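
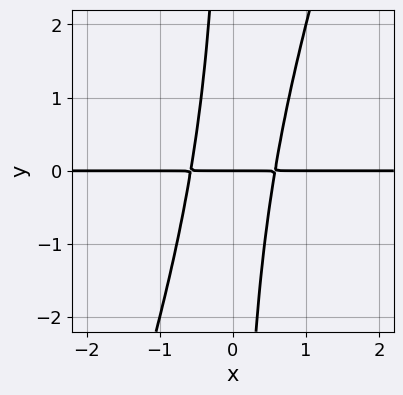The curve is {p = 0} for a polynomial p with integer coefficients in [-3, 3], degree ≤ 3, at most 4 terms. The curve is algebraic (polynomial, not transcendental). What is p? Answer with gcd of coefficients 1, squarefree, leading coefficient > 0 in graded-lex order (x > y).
3*x^2*y - x*y^2 - y

The degree is 3 — no degree-2 curve has this shape.
Observable constraints: it crosses the y-axis at the gridline y = 0; the visible x-axis segment lies entirely on the curve.
Assembling these constraints gives the stated polynomial.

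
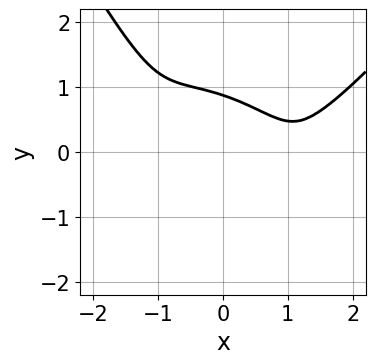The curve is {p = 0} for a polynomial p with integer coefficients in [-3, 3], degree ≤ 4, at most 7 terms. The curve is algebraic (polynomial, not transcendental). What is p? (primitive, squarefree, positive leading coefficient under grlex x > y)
x^4 - 3*x*y^2 - 3*y^3 - 2*x^2 + 2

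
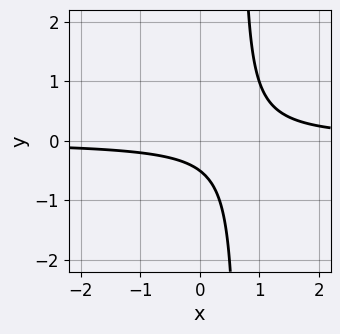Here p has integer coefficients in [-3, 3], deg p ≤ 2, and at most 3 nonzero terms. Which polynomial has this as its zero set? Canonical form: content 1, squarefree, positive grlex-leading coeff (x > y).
3*x*y - 2*y - 1

(a) The degree is 2 — a generic line meets the curve in up to 2 points.
(b) Observable constraints: it misses every integer gridline on the x-axis.
(c) Solving for integer coefficients yields p as stated.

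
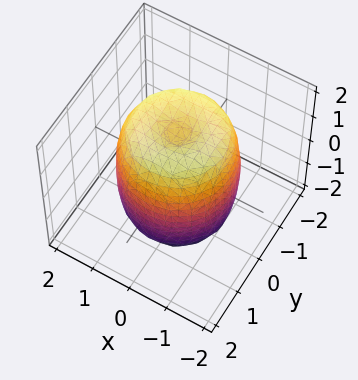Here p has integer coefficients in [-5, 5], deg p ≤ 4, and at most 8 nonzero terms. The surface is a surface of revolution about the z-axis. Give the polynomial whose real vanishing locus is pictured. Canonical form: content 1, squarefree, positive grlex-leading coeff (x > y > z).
2*x^4 + 4*x^2*y^2 + 2*y^4 - 3*x^2 - 3*y^2 + z^2 - 2

(a) The degree is 4 — a generic line meets the surface in up to 4 points.
(b) Symmetries: the z-axis is an axis of rotation, so x and y enter only as x² + y².
(c) Reading off the gridlines: a circular section at z = 1 has radius between 1 and 2.
(d) The integer polynomial consistent with all of this is the stated p.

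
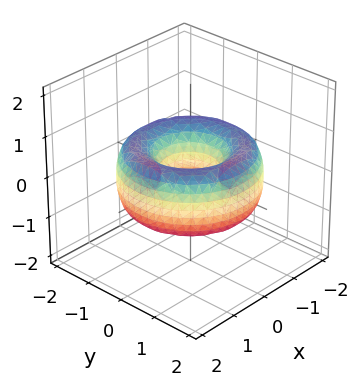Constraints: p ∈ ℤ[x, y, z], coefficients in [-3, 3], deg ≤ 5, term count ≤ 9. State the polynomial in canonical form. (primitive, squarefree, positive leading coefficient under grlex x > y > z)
x^4 + 2*x^2*y^2 + y^4 - 3*x^2 - 3*y^2 + 2*z^2 + 1

(a) The degree is 4 — a generic line meets the surface in up to 4 points.
(b) Symmetries: the z-axis is an axis of rotation, so x and y enter only as x² + y².
(c) From the axis intercepts and sections: a circular section at z = 0 has radius between 0 and 1; it misses every integer gridline on the z-axis.
(d) The integer polynomial consistent with all of this is the stated p.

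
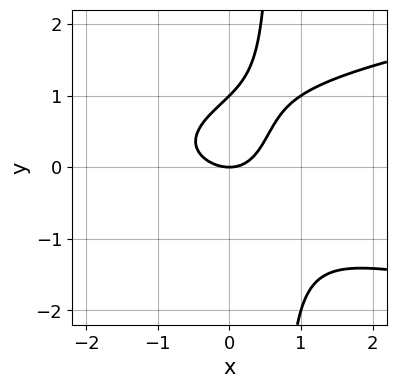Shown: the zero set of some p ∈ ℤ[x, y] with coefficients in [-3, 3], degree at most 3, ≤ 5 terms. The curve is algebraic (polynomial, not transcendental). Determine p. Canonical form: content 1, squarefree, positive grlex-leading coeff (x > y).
3*x*y^2 - 2*x^2 - x*y - 2*y^2 + 2*y

First, the degree is 3 — the shape is more complex than any degree-2 curve.
Then, reading off the gridlines: it meets the x-axis at x = 0 (among the integer gridlines); among the integer gridlines, it crosses the y-axis at y ∈ {0, 1}.
Finally, matching integer coefficients to the picture gives p.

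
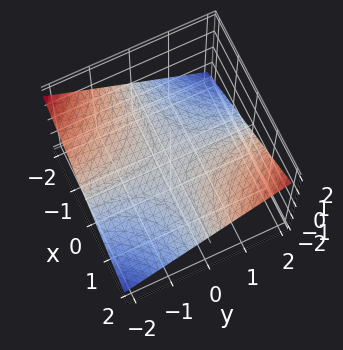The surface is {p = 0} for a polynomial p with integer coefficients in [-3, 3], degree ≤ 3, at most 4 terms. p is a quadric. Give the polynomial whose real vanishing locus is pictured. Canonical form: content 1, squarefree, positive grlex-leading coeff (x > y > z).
1. Degree: a hyperbolic paraboloid; a quadric, so deg p = 2.
2. Reading off the gridlines: it crosses the z-axis at the gridline z = 0; every point of the x-axis in the box is on the surface.
3. Fitting integer coefficients to these (and the overall shape) gives p. Check: (0, -1, 0) on the y-axis lies on the surface, and p(0, -1, 0) = 0. ✓

x*y - 3*z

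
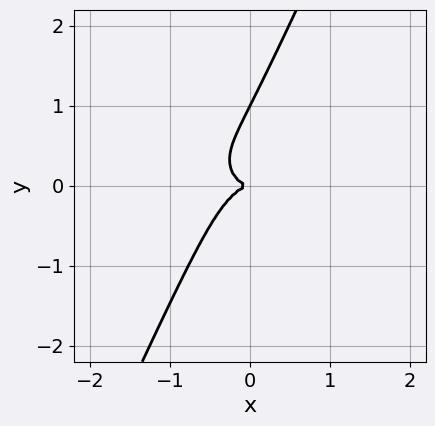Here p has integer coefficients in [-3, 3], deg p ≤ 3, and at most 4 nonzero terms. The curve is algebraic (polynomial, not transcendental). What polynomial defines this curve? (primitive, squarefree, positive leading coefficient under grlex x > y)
x^3 + 2*x*y^2 - y^3 + y^2

First, deg p = 3.
Next, from the axis intercepts and sections: among the integer gridlines, it crosses the y-axis at y ∈ {0, 1}; one x-axis crossing is at x = 0.
Finally, these observations pin down the coefficients.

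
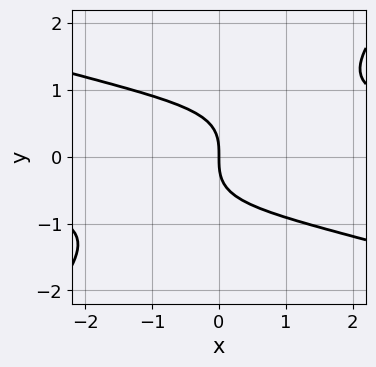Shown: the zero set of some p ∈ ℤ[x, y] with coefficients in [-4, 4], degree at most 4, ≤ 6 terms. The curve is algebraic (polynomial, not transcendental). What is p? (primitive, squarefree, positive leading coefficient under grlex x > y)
x^2*y + 2*x*y^2 - 3*y^3 - 3*x

1. The degree is 3 — a generic line meets the curve in up to 3 points.
2. Reading off the gridlines: one x-axis crossing is at x = 0; it crosses the y-axis at the gridline y = 0.
3. Solving for integer coefficients yields p as stated.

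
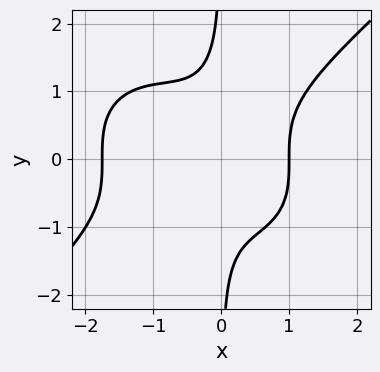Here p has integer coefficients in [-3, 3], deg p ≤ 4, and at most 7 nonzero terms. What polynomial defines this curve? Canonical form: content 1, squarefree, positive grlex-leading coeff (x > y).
2*x^4 - 3*x*y^3 + 2*x^3 - 2*x^2 - 2

First, deg p = 4. The shape is more complex than any degree-3 curve.
Next, reading off the gridlines: no y-intercept at any integer in the box; it crosses the x-axis at the gridline x = 1.
Finally, assembling these constraints gives the stated polynomial.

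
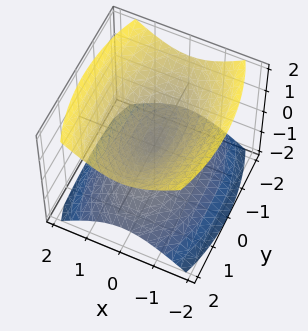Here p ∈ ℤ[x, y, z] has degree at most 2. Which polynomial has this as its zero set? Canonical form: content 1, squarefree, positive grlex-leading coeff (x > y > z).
(a) The picture has 2 separate pieces. Treating them together as one polynomial.
(b) Degree: two nappes meeting at a single point; a quadric, so deg p = 2.
(c) Symmetries: the y ↦ −y reflection is a symmetry, so y appears only in even powers; mirror symmetry z ↦ −z ⇒ only even powers of z; mirror symmetry x ↦ −x ⇒ only even powers of x.
(d) Reading off the gridlines: one y-axis crossing is at y = 0; it crosses the x-axis at the gridline x = 0.
(e) Fitting integer coefficients to these (and the overall shape) gives p.

3*x^2 + y^2 - 3*z^2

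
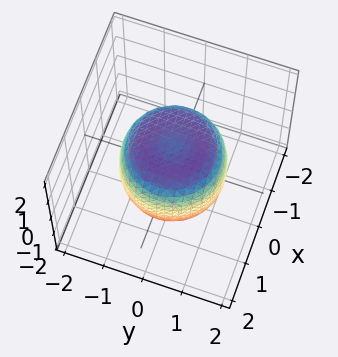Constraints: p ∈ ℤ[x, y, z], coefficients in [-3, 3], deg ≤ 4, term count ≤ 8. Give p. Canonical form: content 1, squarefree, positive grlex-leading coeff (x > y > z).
The degree is 4 — the shape is more complex than any degree-3 surface.
Symmetry: every cross-section ⟂ z is a circle, so x, y appear only via x² + y².
Checking where it meets the axes: a circular section at z = 1 has radius exactly 1; among the integer gridlines, it crosses the z-axis at z ∈ {-1, 1}.
Matching integer coefficients to the picture gives p.

x^4 + 2*x^2*y^2 + y^4 - x^2 - y^2 + z^2 - 1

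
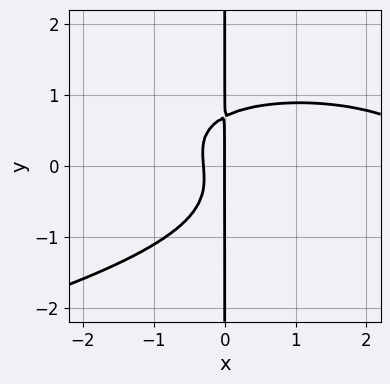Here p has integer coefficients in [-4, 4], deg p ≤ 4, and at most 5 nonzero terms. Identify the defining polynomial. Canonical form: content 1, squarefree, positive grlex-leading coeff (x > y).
Degree: the shape is more complex than any degree-3 curve, so deg p = 4.
From the axis intercepts and sections: it meets the x-axis at x = 0 (among the integer gridlines); the visible y-axis segment lies entirely on the curve.
These observations pin down the coefficients.

3*x*y^3 + x^3 + x^2*y - 3*x^2 - x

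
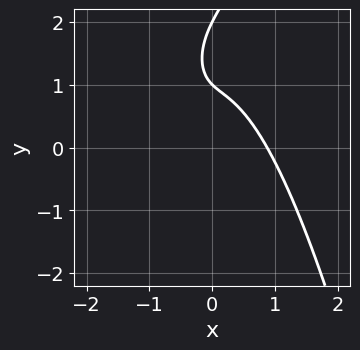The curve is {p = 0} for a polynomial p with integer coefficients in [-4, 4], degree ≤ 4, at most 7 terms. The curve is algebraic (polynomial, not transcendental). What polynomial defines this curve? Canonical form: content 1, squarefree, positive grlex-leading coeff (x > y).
1. Degree: a generic line meets the curve in up to 3 points, so deg p = 3.
2. Checking where it meets the axes: the y-axis gridline crossings are at y ∈ {1, 2}.
3. These observations pin down the coefficients.

3*x^3 + x*y - y^2 + 3*y - 2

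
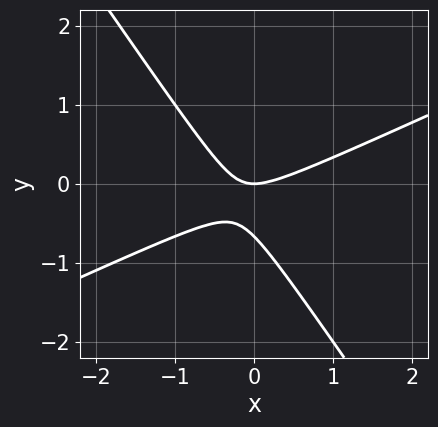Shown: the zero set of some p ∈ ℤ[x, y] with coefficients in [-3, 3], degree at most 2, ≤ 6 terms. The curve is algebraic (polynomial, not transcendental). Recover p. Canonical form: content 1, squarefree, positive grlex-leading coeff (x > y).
First, deg p = 2. The shape is more complex than any degree-1 curve.
Then, observable constraints: it crosses the x-axis at the gridline x = 0; one y-axis crossing is at y = 0.
Finally, assembling these constraints gives the stated polynomial.

2*x^2 - 3*x*y - 3*y^2 - 2*y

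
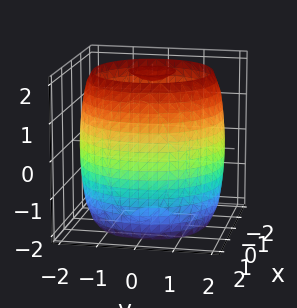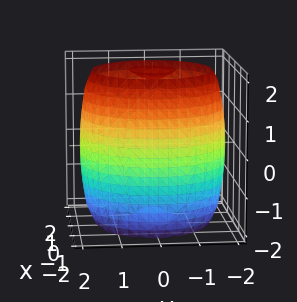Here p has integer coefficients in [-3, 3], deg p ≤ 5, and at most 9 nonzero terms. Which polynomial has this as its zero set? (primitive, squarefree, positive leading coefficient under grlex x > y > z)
x^4 + 2*x^2*y^2 + y^4 - 3*x^2 - 3*y^2 + z^2 - 3

(a) There are 3 components. Treating them together as one polynomial.
(b) The degree is 4 — the shape is more complex than any degree-3 surface.
(c) Symmetry: the surface is invariant under rotation about z: p = q(x² + y², z).
(d) From the axis intercepts and sections: a circular section at z = 2 has radius between 0 and 1.
(e) Fitting integer coefficients to these (and the overall shape) gives p.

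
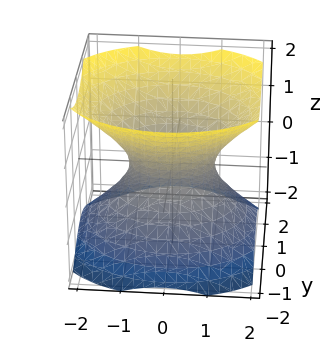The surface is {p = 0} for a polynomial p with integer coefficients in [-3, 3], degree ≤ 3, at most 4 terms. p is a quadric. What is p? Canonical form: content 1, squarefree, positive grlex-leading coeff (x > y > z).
2*x^2 + 3*y^2 - 3*z^2 - 2

Degree: an hourglass — one-sheet hyperboloid; a quadric, so deg p = 2.
Symmetries: mirror symmetry z ↦ −z ⇒ only even powers of z; mirror symmetry y ↦ −y ⇒ only even powers of y; it's symmetric under x → −x, forcing even powers of x.
From the visible intercepts: it misses every integer gridline on the z-axis; the x-axis gridline crossings are at x ∈ {-1, 1}.
Assembling these constraints gives the stated polynomial.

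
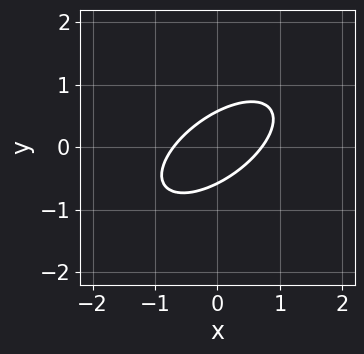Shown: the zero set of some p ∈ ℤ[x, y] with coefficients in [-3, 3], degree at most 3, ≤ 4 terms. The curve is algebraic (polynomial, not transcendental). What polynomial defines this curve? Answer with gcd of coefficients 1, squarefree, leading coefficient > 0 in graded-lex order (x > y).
First, the degree is 2 — a generic line meets the curve in up to 2 points.
Finally, putting this together gives p.

2*x^2 - 3*x*y + 3*y^2 - 1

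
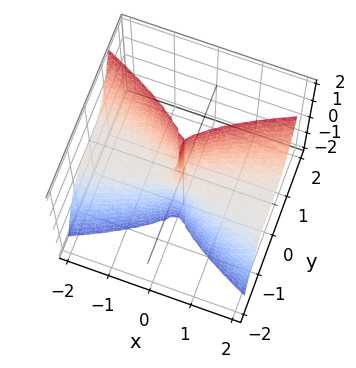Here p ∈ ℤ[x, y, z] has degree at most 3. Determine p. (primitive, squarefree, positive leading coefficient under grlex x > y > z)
First, degree: a generic line meets the surface in up to 3 points, so deg p = 3.
Then, from the axis intercepts and sections: the visible x-axis segment lies entirely on the surface; every point of the z-axis in the box is on the surface.
Finally, solving for integer coefficients yields p as stated.

x^2*z - 3*y^3 - y^2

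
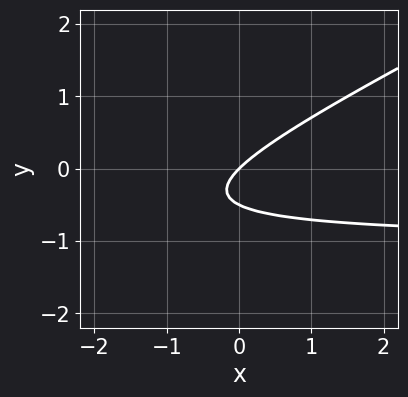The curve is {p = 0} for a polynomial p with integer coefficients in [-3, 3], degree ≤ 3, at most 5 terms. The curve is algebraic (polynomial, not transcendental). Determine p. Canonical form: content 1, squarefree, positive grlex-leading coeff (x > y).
1. deg p = 2. The shape is more complex than any degree-1 curve.
2. Checking where it meets the axes: one x-axis crossing is at x = 0; it crosses the y-axis at the gridline y = 0.
3. Fitting integer coefficients to these (and the overall shape) gives p.

x*y - 2*y^2 + x - y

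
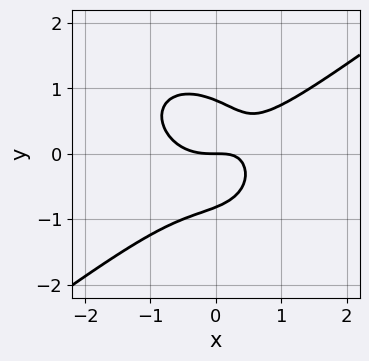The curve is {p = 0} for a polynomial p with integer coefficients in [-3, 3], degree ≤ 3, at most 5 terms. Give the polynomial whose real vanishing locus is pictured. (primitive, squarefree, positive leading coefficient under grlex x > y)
Degree: the shape is more complex than any degree-2 curve, so deg p = 3.
Against the integer gridlines: one x-axis crossing is at x = 0; it crosses the y-axis at the gridline y = 0.
Solving for integer coefficients yields p as stated.

2*x^3 - x^2*y - 3*y^3 - 2*x*y + 2*y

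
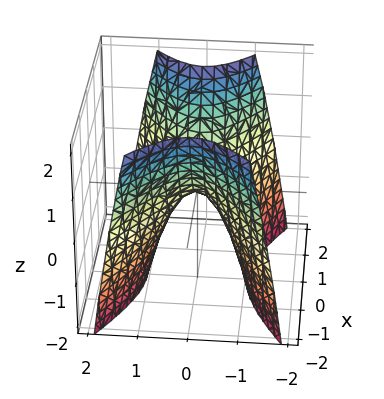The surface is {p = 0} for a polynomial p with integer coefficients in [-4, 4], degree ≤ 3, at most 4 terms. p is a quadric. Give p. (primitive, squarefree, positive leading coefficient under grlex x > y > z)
(a) deg p = 2. A hyperbolic paraboloid; a quadric.
(b) Symmetries: it's symmetric under y → −y, forcing even powers of y; it's symmetric under x → −x, forcing even powers of x.
(c) From the visible intercepts: it meets the x-axis at x = 0 (among the integer gridlines); one y-axis crossing is at y = 0; it crosses the z-axis at the gridline z = 0.
(d) The integer polynomial consistent with all of this is the stated p.

x^2 - 2*y^2 - z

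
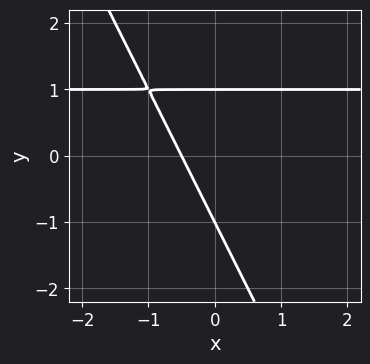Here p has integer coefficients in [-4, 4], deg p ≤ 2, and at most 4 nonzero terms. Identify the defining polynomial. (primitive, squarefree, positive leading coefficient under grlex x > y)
First, the degree is 2 — a generic line meets the curve in up to 2 points.
Next, from the axis intercepts and sections: the y-axis gridline crossings are at y ∈ {-1, 1}.
Finally, these observations pin down the coefficients.

2*x*y + y^2 - 2*x - 1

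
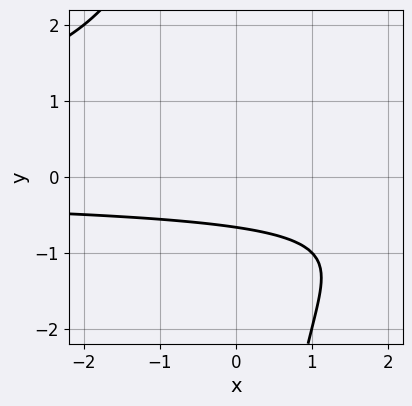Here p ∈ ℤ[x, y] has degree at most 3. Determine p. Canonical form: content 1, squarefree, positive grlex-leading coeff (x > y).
x*y^2 + 3*y + 2

(a) The degree is 3 — a generic line meets the curve in up to 3 points.
(b) Reading off the gridlines: the curve avoids every integer x-axis point in the box.
(c) Assembling these constraints gives the stated polynomial.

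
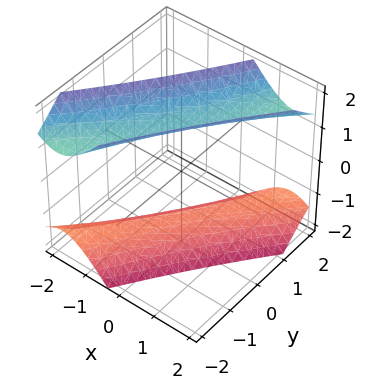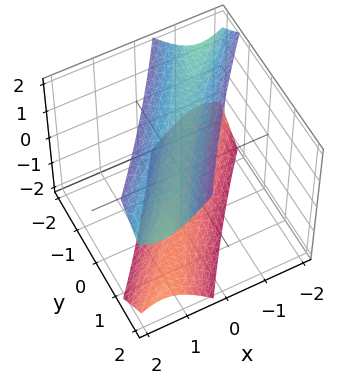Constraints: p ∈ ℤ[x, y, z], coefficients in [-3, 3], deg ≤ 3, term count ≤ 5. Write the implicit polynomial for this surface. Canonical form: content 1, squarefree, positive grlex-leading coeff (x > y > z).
(a) I count 2 distinct pieces. Treating them together as one polynomial.
(b) Degree: no degree-1 surface has this shape, so deg p = 2.
(c) Reading off the gridlines: it misses every integer gridline on the y-axis; it misses every integer gridline on the x-axis.
(d) Together with the visible shape, these determine p as stated.

2*x^2 - 3*x*y + y^2 - z^2 + 2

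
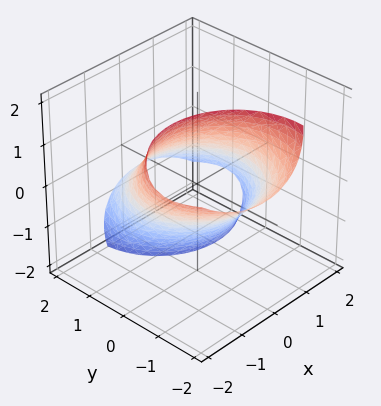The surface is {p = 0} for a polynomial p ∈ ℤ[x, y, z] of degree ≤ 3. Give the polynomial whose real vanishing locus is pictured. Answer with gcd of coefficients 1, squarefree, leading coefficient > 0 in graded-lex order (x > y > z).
x^2 + x*z + y^2 + 2*y*z + z^2 - 2

First, deg p = 2.
Finally, solving for integer coefficients yields p as stated.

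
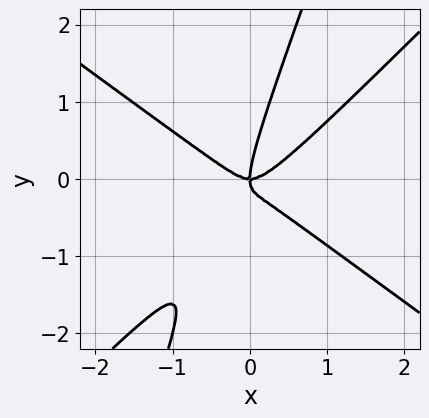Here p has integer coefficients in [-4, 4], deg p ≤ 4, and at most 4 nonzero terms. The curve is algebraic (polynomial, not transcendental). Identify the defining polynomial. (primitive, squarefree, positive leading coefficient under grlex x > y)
2*x^3 - 3*x*y^2 + y^3 - x*y

First, deg p = 3. No degree-2 curve has this shape.
Next, observable constraints: it crosses the x-axis at the gridline x = 0; it meets the y-axis at y = 0 (among the integer gridlines).
Finally, together with the visible shape, these determine p as stated.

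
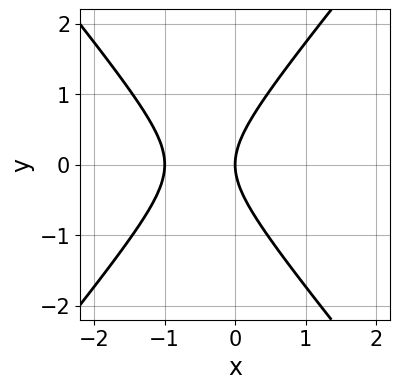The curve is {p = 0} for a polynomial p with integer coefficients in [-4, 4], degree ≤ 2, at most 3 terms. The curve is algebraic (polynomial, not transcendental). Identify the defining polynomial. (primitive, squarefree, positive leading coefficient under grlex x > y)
3*x^2 - 2*y^2 + 3*x

(a) Degree: no degree-1 curve has this shape, so deg p = 2.
(b) Symmetries: mirror symmetry y ↦ −y ⇒ only even powers of y.
(c) Reading off the gridlines: one y-axis crossing is at y = 0; among the integer gridlines, it crosses the x-axis at x ∈ {-1, 0}.
(d) These observations pin down the coefficients.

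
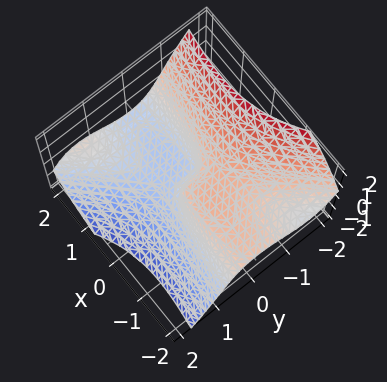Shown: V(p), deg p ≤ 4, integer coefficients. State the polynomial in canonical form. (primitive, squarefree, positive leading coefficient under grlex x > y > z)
(a) The degree is 3 — the shape is more complex than any degree-2 surface.
(b) Reading off the gridlines: it crosses the x-axis at the gridline x = 0; it crosses the y-axis at the gridline y = 0; it crosses the z-axis at the gridline z = 0.
(c) Matching integer coefficients to the picture gives p.

x^2*z - 2*x*y^2 + 2*y^3 + z^3 + x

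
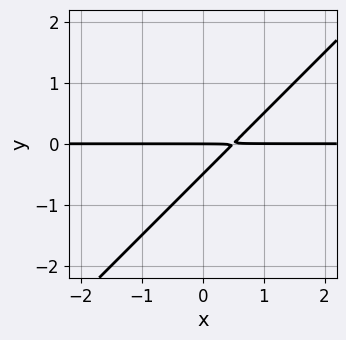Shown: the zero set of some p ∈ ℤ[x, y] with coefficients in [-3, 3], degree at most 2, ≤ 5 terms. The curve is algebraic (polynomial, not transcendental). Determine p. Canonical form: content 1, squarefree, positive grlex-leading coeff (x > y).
Degree: no degree-1 curve has this shape, so deg p = 2.
Observable constraints: every point of the x-axis in the box is on the curve; one y-axis crossing is at y = 0.
Matching integer coefficients to the picture gives p.

2*x*y - 2*y^2 - y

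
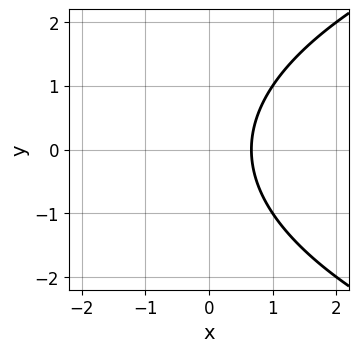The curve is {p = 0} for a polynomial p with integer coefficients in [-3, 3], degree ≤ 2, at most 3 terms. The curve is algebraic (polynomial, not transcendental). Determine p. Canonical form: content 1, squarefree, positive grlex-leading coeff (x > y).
(a) The degree is 2 — the shape is more complex than any degree-1 curve.
(b) Symmetries: the y ↦ −y reflection is a symmetry, so y appears only in even powers.
(c) Checking where it meets the axes: the curve avoids every integer y-axis point in the box.
(d) Putting this together gives p.

y^2 - 3*x + 2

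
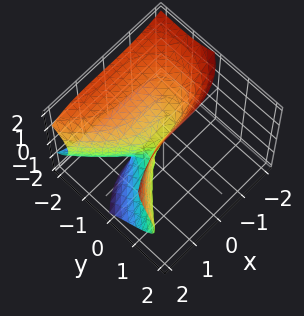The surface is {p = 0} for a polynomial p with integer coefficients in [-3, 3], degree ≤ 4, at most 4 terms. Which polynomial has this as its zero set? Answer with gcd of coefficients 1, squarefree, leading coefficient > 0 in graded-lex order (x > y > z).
x^3 - 3*y*z^2 + z^3 - 3*y^2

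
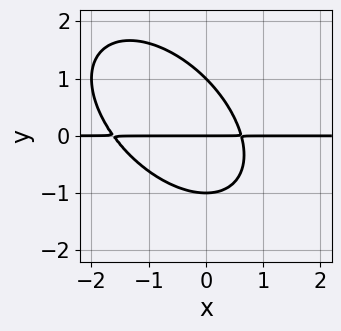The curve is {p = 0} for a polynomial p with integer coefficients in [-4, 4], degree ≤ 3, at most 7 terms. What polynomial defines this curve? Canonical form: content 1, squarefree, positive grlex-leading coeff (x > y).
(a) The degree is 3 — a generic line meets the curve in up to 3 points.
(b) From the visible intercepts: the visible x-axis segment lies entirely on the curve; the y-axis gridline crossings are at y ∈ {-1, 0, 1}.
(c) Matching integer coefficients to the picture gives p.

x^2*y + x*y^2 + y^3 + x*y - y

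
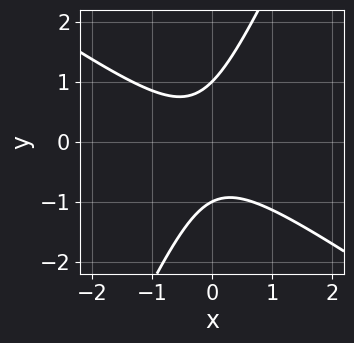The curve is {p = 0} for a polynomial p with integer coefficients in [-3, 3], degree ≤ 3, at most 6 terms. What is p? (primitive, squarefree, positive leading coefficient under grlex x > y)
First, the degree is 2 — a generic line meets the curve in up to 2 points.
Next, from the axis intercepts and sections: no x-intercept at any integer in the box; among the integer gridlines, it crosses the y-axis at y ∈ {-1, 1}.
Finally, the integer polynomial consistent with all of this is the stated p.

3*x^2 + 3*x*y - 2*y^2 + x + 2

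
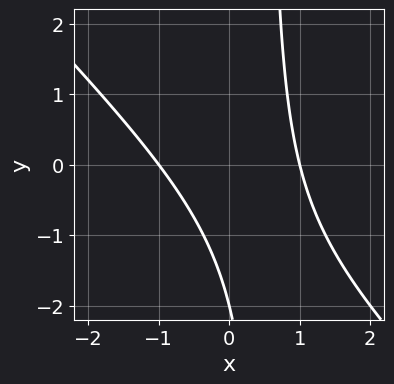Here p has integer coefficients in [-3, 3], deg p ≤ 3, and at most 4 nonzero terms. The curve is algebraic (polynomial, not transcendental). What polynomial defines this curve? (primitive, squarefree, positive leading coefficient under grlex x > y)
First, degree: a generic line meets the curve in up to 2 points, so deg p = 2.
Then, from the axis intercepts and sections: among the integer gridlines, it crosses the x-axis at x ∈ {-1, 1}; one y-axis crossing is at y = -2.
Finally, solving for integer coefficients yields p as stated.

2*x^2 + 2*x*y - y - 2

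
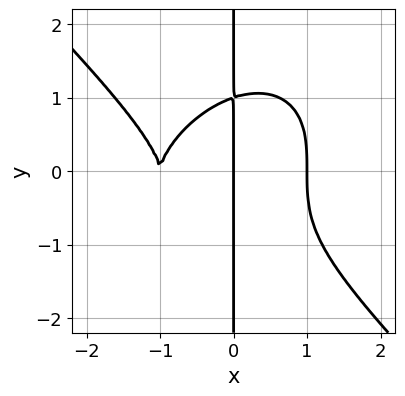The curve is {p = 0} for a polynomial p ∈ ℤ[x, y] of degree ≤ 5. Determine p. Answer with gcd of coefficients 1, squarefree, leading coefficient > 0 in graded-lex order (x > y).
x^4 + x*y^3 + x^3 - x^2 - x

Degree: no degree-3 curve has this shape, so deg p = 4.
From the axis intercepts and sections: every point of the y-axis in the box is on the curve; among the integer gridlines, it crosses the x-axis at x ∈ {-1, 0, 1}.
Solving for integer coefficients yields p as stated.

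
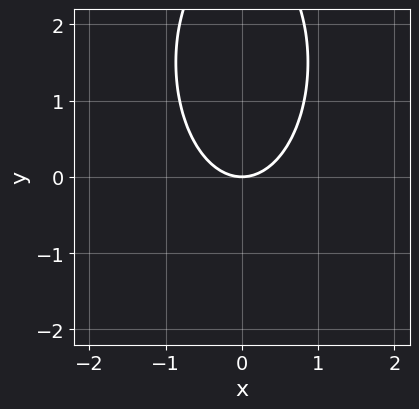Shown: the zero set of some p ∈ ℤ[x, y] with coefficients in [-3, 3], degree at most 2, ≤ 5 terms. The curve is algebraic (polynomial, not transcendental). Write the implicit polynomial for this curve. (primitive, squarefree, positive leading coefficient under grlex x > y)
3*x^2 + y^2 - 3*y

The degree is 2 — no degree-1 curve has this shape.
Symmetries: the x ↦ −x reflection is a symmetry, so x appears only in even powers.
Observable constraints: one y-axis crossing is at y = 0; it crosses the x-axis at the gridline x = 0.
Fitting integer coefficients to these (and the overall shape) gives p.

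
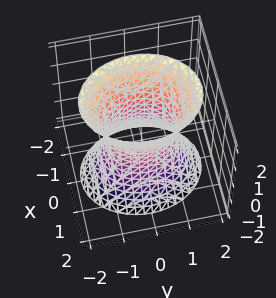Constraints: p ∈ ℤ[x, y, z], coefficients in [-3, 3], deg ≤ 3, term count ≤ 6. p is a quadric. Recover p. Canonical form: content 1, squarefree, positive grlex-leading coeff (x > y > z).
3*x^2 + 2*y^2 - z^2 - 2

Degree: one connected sheet with a waist; a quadric, so deg p = 2.
Symmetries: mirror symmetry y ↦ −y ⇒ only even powers of y; it's symmetric under x → −x, forcing even powers of x; it's symmetric under z → −z, forcing even powers of z.
From the axis intercepts and sections: among the integer gridlines, it crosses the y-axis at y ∈ {-1, 1}; no z-intercept at any integer in the box.
Fitting integer coefficients to these (and the overall shape) gives p.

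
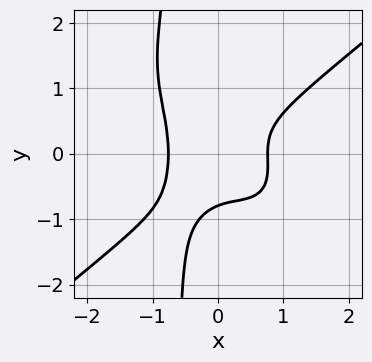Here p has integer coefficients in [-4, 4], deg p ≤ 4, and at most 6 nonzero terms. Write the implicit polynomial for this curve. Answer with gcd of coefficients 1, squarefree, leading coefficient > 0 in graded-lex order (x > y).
3*x^4 - 2*x^2*y^2 - 3*x*y^3 - 2*y^3 - 1

(a) Degree: a generic line meets the curve in up to 4 points, so deg p = 4.
(b) The integer polynomial consistent with all of this is the stated p.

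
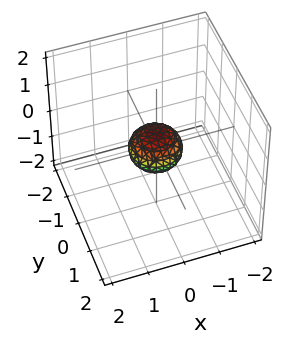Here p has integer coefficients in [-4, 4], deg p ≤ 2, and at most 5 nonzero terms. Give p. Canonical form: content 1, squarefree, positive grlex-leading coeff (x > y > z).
2*x^2 + 2*y^2 + 3*z^2 - 1

1. deg p = 2.
2. Symmetry: the surface is invariant under rotation about z: p = q(x² + y², z); it's symmetric under z → −z, forcing even powers of z.
3. From the visible intercepts: a circular section at z = 0 has radius between 0 and 1.
4. Matching integer coefficients to the picture gives p.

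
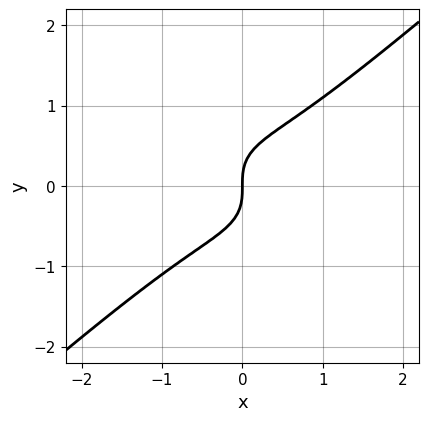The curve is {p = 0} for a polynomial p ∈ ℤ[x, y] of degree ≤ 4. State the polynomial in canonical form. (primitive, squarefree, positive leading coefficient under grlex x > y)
1. The degree is 3 — the shape is more complex than any degree-2 curve.
2. Against the integer gridlines: one y-axis crossing is at y = 0; it crosses the x-axis at the gridline x = 0.
3. Assembling these constraints gives the stated polynomial.

2*x^3 - 3*y^3 + 2*x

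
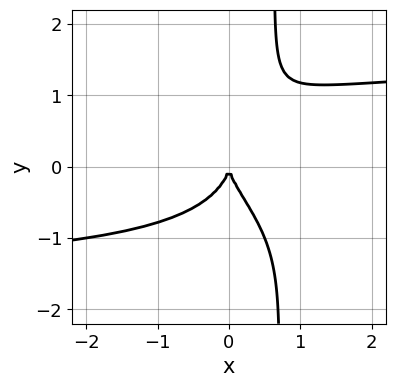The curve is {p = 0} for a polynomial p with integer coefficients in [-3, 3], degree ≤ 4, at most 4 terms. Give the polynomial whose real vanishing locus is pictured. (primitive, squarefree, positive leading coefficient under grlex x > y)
x^2*y^2 + 3*x*y^3 - 2*y^3 - 3*x^2

First, deg p = 4. A generic line meets the curve in up to 4 points.
Then, from the visible intercepts: it crosses the y-axis at the gridline y = 0; it crosses the x-axis at the gridline x = 0.
Finally, these observations pin down the coefficients.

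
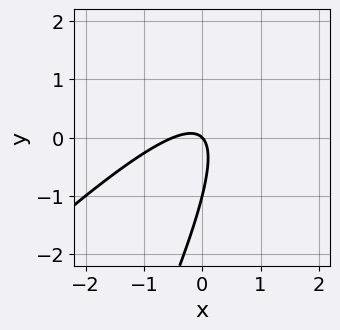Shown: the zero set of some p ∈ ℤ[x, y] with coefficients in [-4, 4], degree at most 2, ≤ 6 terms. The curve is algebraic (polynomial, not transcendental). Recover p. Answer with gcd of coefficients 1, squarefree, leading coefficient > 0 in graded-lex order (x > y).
2*x^2 - 3*x*y + y^2 + x + y

First, degree: the shape is more complex than any degree-1 curve, so deg p = 2.
Then, observable constraints: the y-axis gridline crossings are at y ∈ {-1, 0}; one x-axis crossing is at x = 0.
Finally, matching integer coefficients to the picture gives p.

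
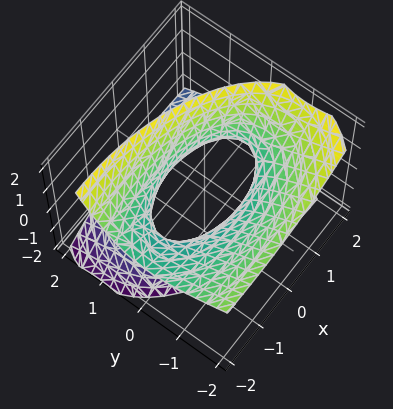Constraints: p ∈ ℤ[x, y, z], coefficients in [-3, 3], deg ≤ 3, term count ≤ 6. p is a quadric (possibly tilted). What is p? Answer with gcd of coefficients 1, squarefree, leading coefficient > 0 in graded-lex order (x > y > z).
x^2 + 2*x*z + 3*y^2 + 3*y*z - 2*z^2 - 2

(a) deg p = 2. No degree-1 surface has this shape.
(b) Reading off the gridlines: the surface avoids every integer z-axis point in the box.
(c) The integer polynomial consistent with all of this is the stated p.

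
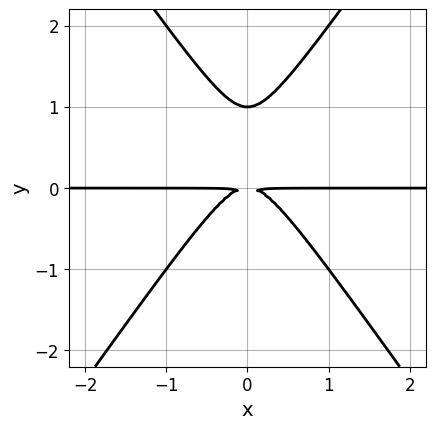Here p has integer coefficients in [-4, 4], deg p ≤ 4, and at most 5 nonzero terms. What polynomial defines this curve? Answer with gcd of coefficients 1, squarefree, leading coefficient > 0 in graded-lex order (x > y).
1. deg p = 3. The shape is more complex than any degree-2 curve.
2. Symmetries: it's symmetric under x → −x, forcing even powers of x.
3. From the visible intercepts: the visible x-axis segment lies entirely on the curve; one y-axis crossing is at y = 1.
4. Fitting integer coefficients to these (and the overall shape) gives p.

2*x^2*y - y^3 + y^2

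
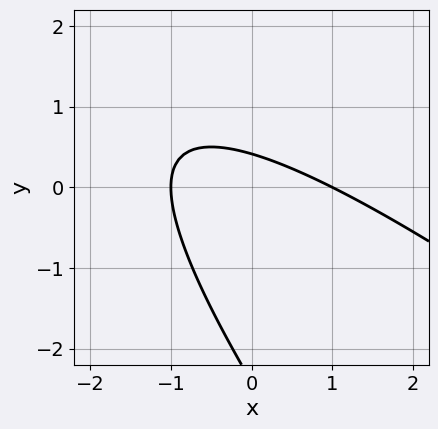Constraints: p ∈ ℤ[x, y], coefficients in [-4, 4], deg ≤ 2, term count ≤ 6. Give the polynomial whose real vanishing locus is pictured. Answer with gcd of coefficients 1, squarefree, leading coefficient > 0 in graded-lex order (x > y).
x^2 + 2*x*y + y^2 + 2*y - 1

deg p = 2. The shape is more complex than any degree-1 curve.
From the visible intercepts: the x-axis gridline crossings are at x ∈ {-1, 1}.
Putting this together gives p.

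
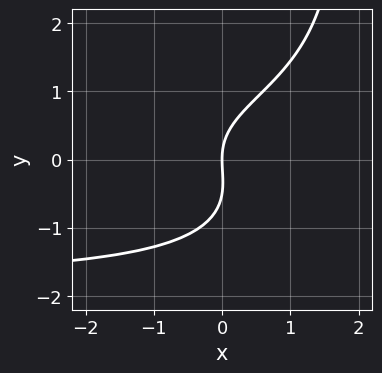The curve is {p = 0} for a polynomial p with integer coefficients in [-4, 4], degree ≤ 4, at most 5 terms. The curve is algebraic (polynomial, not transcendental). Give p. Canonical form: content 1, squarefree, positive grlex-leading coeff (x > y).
(a) Degree: the shape is more complex than any degree-3 curve, so deg p = 4.
(b) Checking where it meets the axes: it crosses the y-axis at the gridline y = 0; one x-axis crossing is at x = 0.
(c) The integer polynomial consistent with all of this is the stated p.

x*y^3 + x*y^2 - 2*y^3 - y^2 + 3*x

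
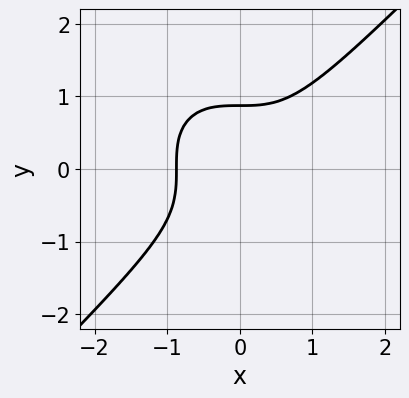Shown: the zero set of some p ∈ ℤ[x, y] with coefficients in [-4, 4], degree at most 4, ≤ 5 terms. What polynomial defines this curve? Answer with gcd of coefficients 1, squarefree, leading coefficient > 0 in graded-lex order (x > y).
3*x^3 - 3*y^3 + 2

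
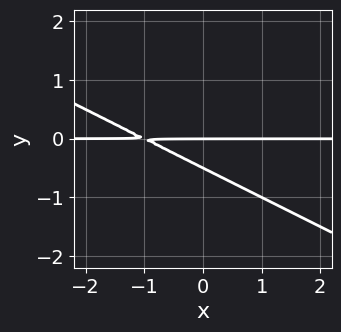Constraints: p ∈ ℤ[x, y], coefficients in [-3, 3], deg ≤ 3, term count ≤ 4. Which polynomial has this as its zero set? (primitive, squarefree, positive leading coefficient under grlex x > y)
Degree: no degree-1 curve has this shape, so deg p = 2.
Reading off the gridlines: it crosses the y-axis at the gridline y = 0; the visible x-axis segment lies entirely on the curve.
These observations pin down the coefficients.

x*y + 2*y^2 + y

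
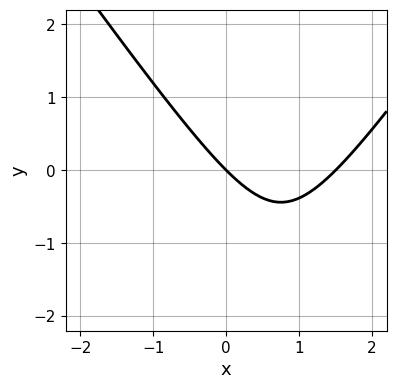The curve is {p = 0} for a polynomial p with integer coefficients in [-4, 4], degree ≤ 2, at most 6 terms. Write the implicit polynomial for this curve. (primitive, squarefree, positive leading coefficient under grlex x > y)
2*x^2 - y^2 - 3*x - 3*y

1. Degree: no degree-1 curve has this shape, so deg p = 2.
2. Observable constraints: one x-axis crossing is at x = 0; it meets the y-axis at y = 0 (among the integer gridlines).
3. Fitting integer coefficients to these (and the overall shape) gives p.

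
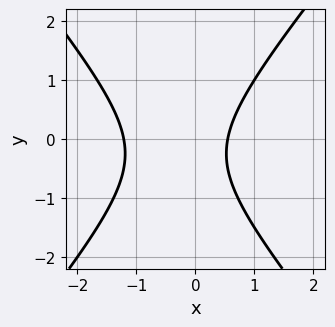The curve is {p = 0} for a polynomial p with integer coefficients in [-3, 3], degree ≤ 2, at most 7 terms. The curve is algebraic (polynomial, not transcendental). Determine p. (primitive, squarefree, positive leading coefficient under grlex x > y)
1. deg p = 2. A generic line meets the curve in up to 2 points.
2. Checking where it meets the axes: it misses every integer gridline on the y-axis.
3. The integer polynomial consistent with all of this is the stated p.

3*x^2 - 2*y^2 + 2*x - y - 2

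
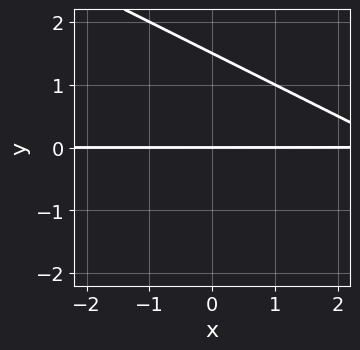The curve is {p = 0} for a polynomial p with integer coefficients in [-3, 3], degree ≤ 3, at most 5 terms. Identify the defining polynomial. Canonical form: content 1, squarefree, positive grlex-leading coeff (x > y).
x*y + 2*y^2 - 3*y

1. Degree: a generic line meets the curve in up to 2 points, so deg p = 2.
2. Checking where it meets the axes: the visible x-axis segment lies entirely on the curve; one y-axis crossing is at y = 0.
3. Matching integer coefficients to the picture gives p.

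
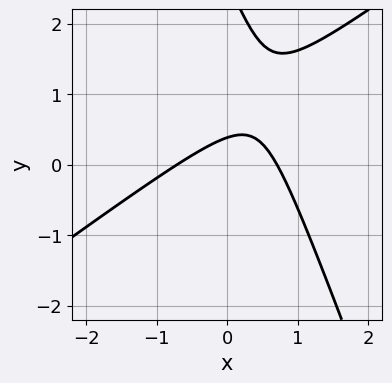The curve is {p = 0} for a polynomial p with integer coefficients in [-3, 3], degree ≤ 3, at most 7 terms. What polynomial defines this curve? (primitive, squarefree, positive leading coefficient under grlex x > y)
1. The degree is 2 — no degree-1 curve has this shape.
2. Putting this together gives p.

2*x^2 - 2*x*y - y^2 + 3*y - 1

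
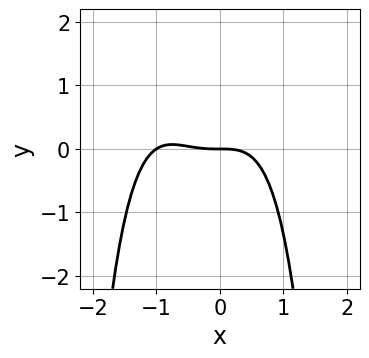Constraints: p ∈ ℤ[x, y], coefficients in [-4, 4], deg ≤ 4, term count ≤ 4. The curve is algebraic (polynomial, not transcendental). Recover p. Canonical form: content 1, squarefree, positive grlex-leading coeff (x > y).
First, deg p = 4. No degree-3 curve has this shape.
Then, against the integer gridlines: it meets the y-axis at y = 0 (among the integer gridlines); the x-axis gridline crossings are at x ∈ {-1, 0}.
Finally, matching integer coefficients to the picture gives p.

2*x^4 + 2*x^3 + 3*y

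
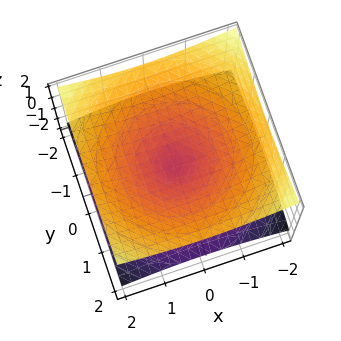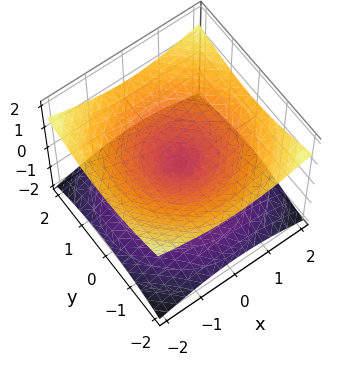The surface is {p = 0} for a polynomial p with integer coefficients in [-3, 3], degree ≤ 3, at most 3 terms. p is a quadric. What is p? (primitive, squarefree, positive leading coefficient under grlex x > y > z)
deg p = 2. Two nappes meeting at a single point; a quadric.
Symmetries: the z-axis is an axis of rotation, so x and y enter only as x² + y²; the z ↦ −z reflection is a symmetry, so z appears only in even powers.
Observable constraints: one z-axis crossing is at z = 0; a circular section at z = 1 has radius between 1 and 2; it crosses the y-axis at the gridline y = 0.
Matching integer coefficients to the picture gives p.

x^2 + y^2 - 3*z^2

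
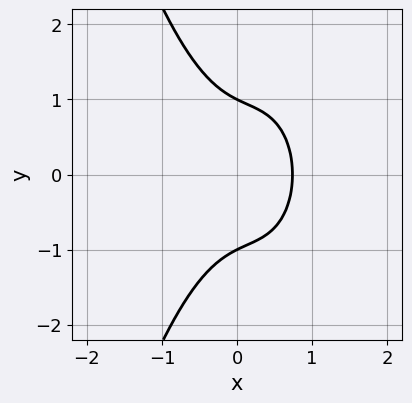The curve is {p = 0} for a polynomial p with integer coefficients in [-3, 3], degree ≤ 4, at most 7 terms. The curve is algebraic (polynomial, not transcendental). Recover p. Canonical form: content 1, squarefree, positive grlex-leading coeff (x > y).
2*x^3 - x^2 + y^2 + x - 1

(a) deg p = 3.
(b) Symmetries: the y ↦ −y reflection is a symmetry, so y appears only in even powers.
(c) Reading off the gridlines: among the integer gridlines, it crosses the y-axis at y ∈ {-1, 1}.
(d) Together with the visible shape, these determine p as stated.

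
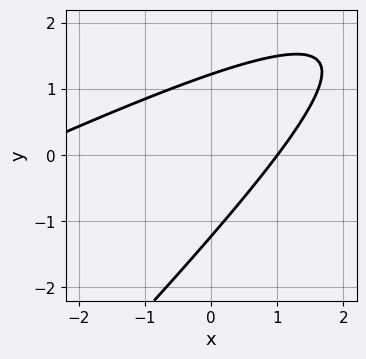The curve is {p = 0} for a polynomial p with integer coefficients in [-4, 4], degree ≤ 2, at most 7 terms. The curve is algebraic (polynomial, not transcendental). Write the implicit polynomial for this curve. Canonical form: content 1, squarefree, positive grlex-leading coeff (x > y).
x^2 - 3*x*y + 2*y^2 + 2*x - 3

First, deg p = 2.
Next, checking where it meets the axes: it meets the x-axis at x = 1 (among the integer gridlines).
Finally, solving for integer coefficients yields p as stated.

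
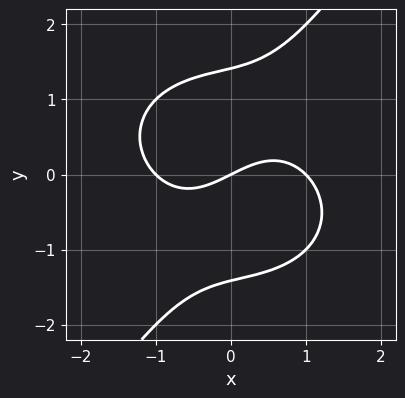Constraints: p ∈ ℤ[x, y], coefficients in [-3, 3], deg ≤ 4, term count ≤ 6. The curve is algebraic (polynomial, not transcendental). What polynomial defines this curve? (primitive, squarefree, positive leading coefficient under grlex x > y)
x^3 + x*y^2 - y^3 - x + 2*y

1. Degree: a generic line meets the curve in up to 3 points, so deg p = 3.
2. From the axis intercepts and sections: it meets the y-axis at y = 0 (among the integer gridlines); the x-axis gridline crossings are at x ∈ {-1, 0, 1}.
3. Assembling these constraints gives the stated polynomial.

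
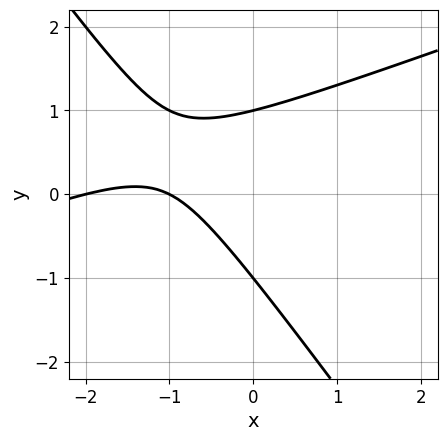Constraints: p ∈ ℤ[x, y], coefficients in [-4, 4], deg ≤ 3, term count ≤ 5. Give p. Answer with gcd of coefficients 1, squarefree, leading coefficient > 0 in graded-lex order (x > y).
x^2 - 2*x*y - 2*y^2 + 3*x + 2

1. deg p = 2. A generic line meets the curve in up to 2 points.
2. From the axis intercepts and sections: among the integer gridlines, it crosses the y-axis at y ∈ {-1, 1}; among the integer gridlines, it crosses the x-axis at x ∈ {-2, -1}.
3. Together with the visible shape, these determine p as stated.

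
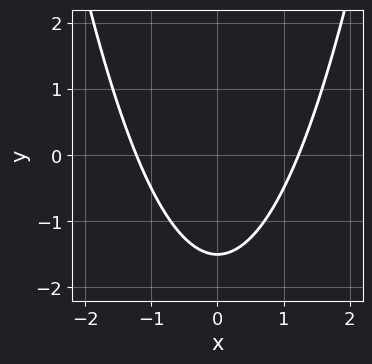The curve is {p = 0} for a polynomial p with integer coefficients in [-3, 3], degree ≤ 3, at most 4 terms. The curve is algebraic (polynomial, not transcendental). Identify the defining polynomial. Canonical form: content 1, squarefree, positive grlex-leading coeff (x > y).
(a) The degree is 2 — no degree-1 curve has this shape.
(b) Symmetries: mirror symmetry x ↦ −x ⇒ only even powers of x.
(c) Fitting integer coefficients to these (and the overall shape) gives p.

2*x^2 - 2*y - 3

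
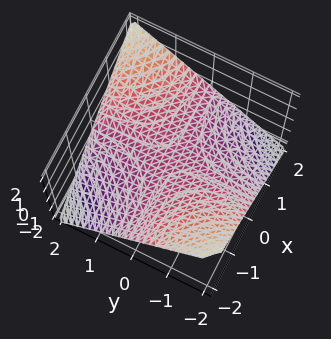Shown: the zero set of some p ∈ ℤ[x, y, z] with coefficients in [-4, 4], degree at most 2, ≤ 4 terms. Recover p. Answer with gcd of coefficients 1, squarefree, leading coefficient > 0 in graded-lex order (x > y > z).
x*y - 2*z

The degree is 2 — a saddle surface; a quadric.
Reading off the gridlines: every point of the x-axis in the box is on the surface; one z-axis crossing is at z = 0; the visible y-axis segment lies entirely on the surface.
These observations pin down the coefficients.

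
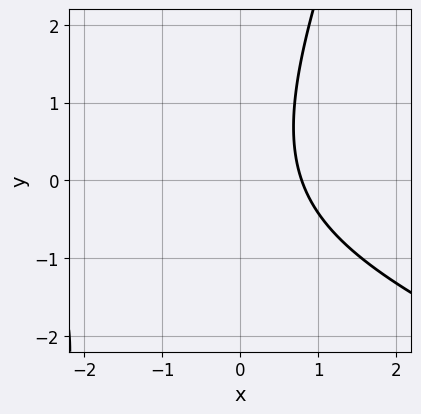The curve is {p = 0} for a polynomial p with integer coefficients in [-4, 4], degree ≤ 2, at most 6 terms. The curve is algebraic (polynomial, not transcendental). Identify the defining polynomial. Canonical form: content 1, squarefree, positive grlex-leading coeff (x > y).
First, the degree is 2 — no degree-1 curve has this shape.
Then, checking where it meets the axes: no y-intercept at any integer in the box.
Finally, these observations pin down the coefficients.

x^2 + 2*x*y - y^2 + 3*x - 3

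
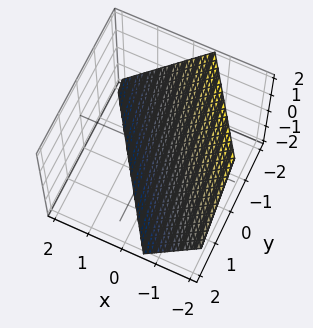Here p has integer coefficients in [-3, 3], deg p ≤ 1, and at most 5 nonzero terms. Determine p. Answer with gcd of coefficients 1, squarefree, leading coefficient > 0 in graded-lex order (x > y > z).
1. deg p = 1.
2. Checking where it meets the axes: it meets the z-axis at z = -1 (among the integer gridlines); it meets the y-axis at y = -1 (among the integer gridlines).
3. Together with the visible shape, these determine p as stated.

3*x + 2*y + 2*z + 2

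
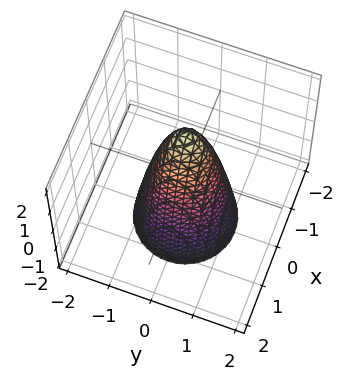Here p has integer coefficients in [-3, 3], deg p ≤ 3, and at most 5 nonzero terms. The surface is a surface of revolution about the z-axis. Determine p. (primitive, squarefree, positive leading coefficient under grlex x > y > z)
3*x^2 + 3*y^2 + z - 2

(a) Degree: no degree-1 surface has this shape, so deg p = 2.
(b) Symmetries: the z-axis is an axis of rotation, so x and y enter only as x² + y².
(c) Observable constraints: one z-axis crossing is at z = 2; a circular section at z = -1 has radius exactly 1.
(d) Putting this together gives p.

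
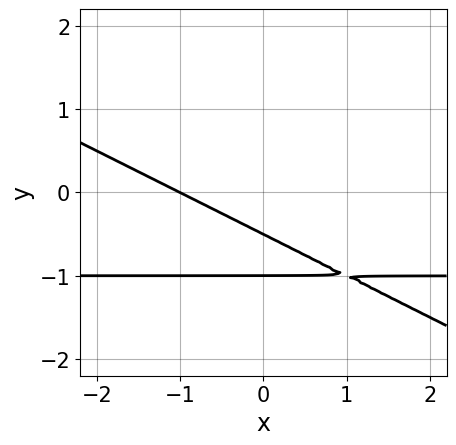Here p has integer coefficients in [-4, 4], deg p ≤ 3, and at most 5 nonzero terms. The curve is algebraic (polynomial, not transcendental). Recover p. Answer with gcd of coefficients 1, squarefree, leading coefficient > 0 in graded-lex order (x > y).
x*y + 2*y^2 + x + 3*y + 1

First, the degree is 2 — a generic line meets the curve in up to 2 points.
Next, from the visible intercepts: it crosses the x-axis at the gridline x = -1; it meets the y-axis at y = -1 (among the integer gridlines).
Finally, solving for integer coefficients yields p as stated.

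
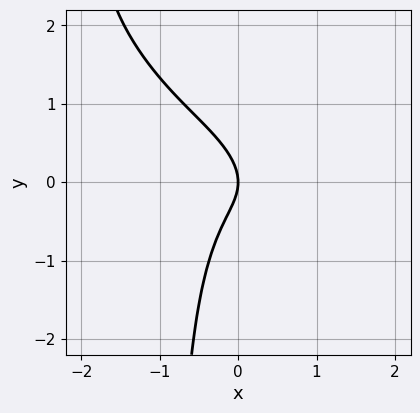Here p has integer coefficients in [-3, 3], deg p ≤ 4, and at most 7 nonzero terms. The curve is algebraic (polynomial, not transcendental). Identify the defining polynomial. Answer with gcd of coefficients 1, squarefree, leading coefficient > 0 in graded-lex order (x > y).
2*x^3 + 3*x^2*y + 2*x*y^2 + 2*y^2 + 2*x

First, degree: a generic line meets the curve in up to 3 points, so deg p = 3.
Then, from the axis intercepts and sections: one y-axis crossing is at y = 0; it meets the x-axis at x = 0 (among the integer gridlines).
Finally, solving for integer coefficients yields p as stated.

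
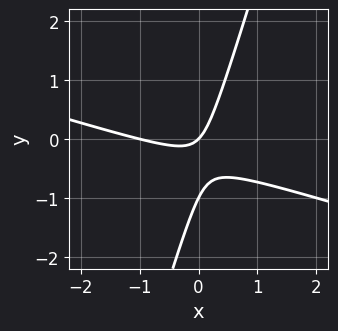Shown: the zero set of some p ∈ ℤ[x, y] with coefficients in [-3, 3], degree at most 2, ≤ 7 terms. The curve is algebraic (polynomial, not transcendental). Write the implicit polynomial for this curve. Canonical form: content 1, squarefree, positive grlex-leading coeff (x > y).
x^2 + 3*x*y - y^2 + x - y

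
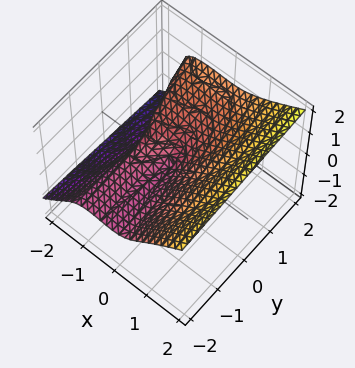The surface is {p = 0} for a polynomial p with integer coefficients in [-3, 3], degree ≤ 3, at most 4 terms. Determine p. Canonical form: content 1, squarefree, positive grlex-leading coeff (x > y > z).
x^3 - 2*z^3 + x^2 + y*z

(a) deg p = 3. The shape is more complex than any degree-2 surface.
(b) From the axis intercepts and sections: it crosses the z-axis at the gridline z = 0; every point of the y-axis in the box is on the surface.
(c) Assembling these constraints gives the stated polynomial. Check: (-1, 0, 0) on the x-axis lies on the surface, and p(-1, 0, 0) = 0. ✓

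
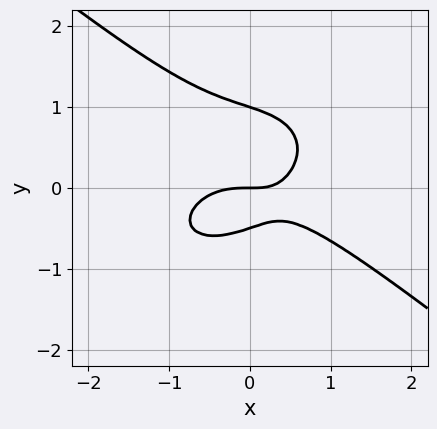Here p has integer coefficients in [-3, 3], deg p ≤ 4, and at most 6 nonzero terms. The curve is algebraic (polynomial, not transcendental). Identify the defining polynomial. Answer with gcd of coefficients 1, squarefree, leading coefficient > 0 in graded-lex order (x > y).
The degree is 3 — a generic line meets the curve in up to 3 points.
From the axis intercepts and sections: among the integer gridlines, it crosses the y-axis at y ∈ {0, 1}; it crosses the x-axis at the gridline x = 0.
Together with the visible shape, these determine p as stated.

x^3 + 2*y^3 + x*y - y^2 - y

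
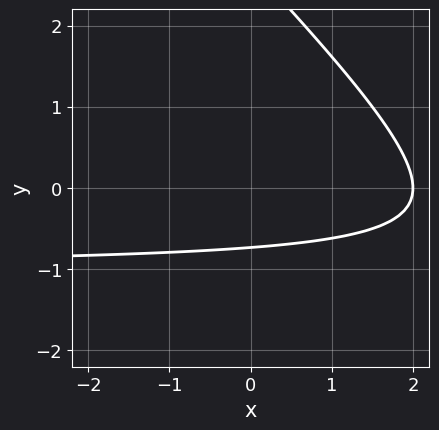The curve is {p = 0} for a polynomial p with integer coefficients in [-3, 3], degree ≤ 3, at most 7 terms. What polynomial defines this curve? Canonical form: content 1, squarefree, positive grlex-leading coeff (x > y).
1. Degree: a generic line meets the curve in up to 2 points, so deg p = 2.
2. From the visible intercepts: one x-axis crossing is at x = 2.
3. Matching integer coefficients to the picture gives p.

x*y + y^2 + x - 2*y - 2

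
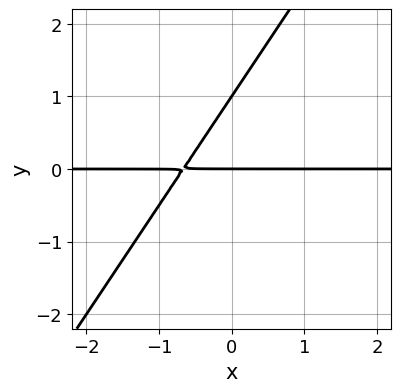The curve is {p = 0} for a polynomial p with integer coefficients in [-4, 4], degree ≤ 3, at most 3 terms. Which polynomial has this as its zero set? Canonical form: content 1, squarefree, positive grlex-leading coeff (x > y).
3*x*y - 2*y^2 + 2*y

The degree is 2 — the shape is more complex than any degree-1 curve.
Reading off the gridlines: the visible x-axis segment lies entirely on the curve; the y-axis gridline crossings are at y ∈ {0, 1}.
Putting this together gives p.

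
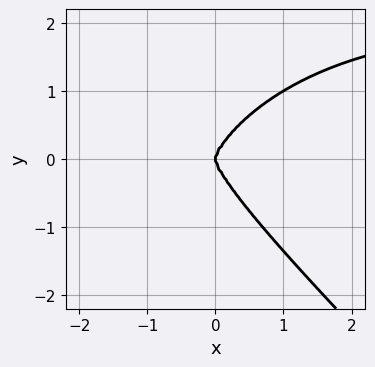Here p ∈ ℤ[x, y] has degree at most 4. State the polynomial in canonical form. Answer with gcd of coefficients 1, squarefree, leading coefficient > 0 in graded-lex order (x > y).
x^3*y + y^4 - 2*x^3

(a) The degree is 4 — a generic line meets the curve in up to 4 points.
(b) Observable constraints: one y-axis crossing is at y = 0; one x-axis crossing is at x = 0.
(c) Solving for integer coefficients yields p as stated.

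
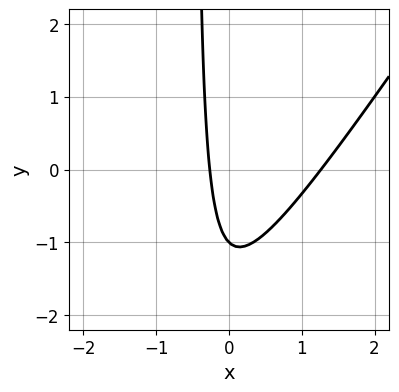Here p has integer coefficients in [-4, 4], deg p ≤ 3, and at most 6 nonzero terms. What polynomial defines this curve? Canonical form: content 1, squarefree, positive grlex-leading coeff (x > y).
3*x^2 - 2*x*y - 3*x - y - 1

Degree: a generic line meets the curve in up to 2 points, so deg p = 2.
Reading off the gridlines: it crosses the y-axis at the gridline y = -1.
Matching integer coefficients to the picture gives p.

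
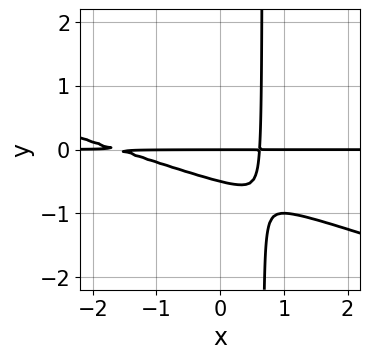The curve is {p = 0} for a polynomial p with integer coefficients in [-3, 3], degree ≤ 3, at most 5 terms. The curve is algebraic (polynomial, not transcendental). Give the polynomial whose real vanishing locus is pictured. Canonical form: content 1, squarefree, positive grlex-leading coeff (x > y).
First, deg p = 3.
Then, from the axis intercepts and sections: it crosses the y-axis at the gridline y = 0; the visible x-axis segment lies entirely on the curve.
Finally, assembling these constraints gives the stated polynomial.

x^2*y + 3*x*y^2 + x*y - 2*y^2 - y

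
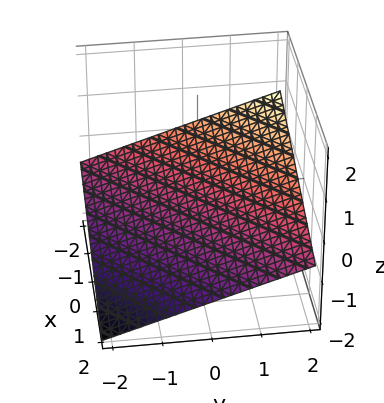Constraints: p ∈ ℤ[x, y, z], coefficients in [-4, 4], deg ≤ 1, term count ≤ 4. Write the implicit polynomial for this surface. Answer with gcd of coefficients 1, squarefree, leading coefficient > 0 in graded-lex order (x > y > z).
x - y + 3*z + 2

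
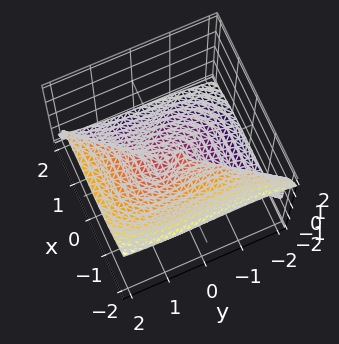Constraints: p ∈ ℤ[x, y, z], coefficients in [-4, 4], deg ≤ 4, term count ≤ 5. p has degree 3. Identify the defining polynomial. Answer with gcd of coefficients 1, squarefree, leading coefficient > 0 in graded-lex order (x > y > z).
(a) deg p = 3.
(b) From the visible intercepts: it meets the x-axis at x = 0 (among the integer gridlines); one y-axis crossing is at y = 0; one z-axis crossing is at z = 0.
(c) Solving for integer coefficients yields p as stated.

2*x^3 - y^3 + 3*z^3 + y*z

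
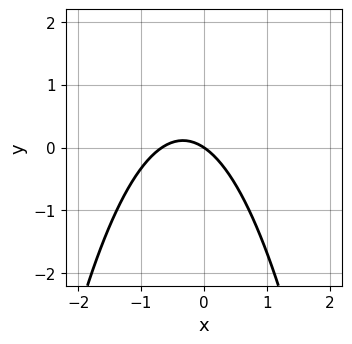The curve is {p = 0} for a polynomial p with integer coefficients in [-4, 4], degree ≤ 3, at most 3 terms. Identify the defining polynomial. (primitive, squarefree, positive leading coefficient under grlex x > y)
3*x^2 + 2*x + 3*y

1. deg p = 2. A generic line meets the curve in up to 2 points.
2. Against the integer gridlines: one x-axis crossing is at x = 0; it meets the y-axis at y = 0 (among the integer gridlines).
3. The integer polynomial consistent with all of this is the stated p.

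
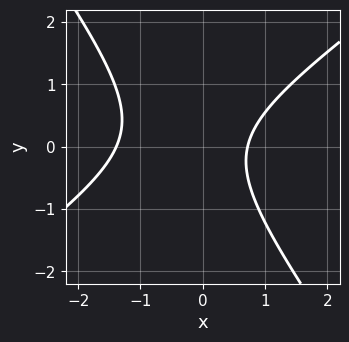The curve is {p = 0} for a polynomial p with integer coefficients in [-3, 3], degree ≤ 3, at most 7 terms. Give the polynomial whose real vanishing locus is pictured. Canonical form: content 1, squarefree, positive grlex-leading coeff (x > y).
3*x^2 - 2*x*y - 3*y^2 + 2*x - 3

(a) Degree: the shape is more complex than any degree-1 curve, so deg p = 2.
(b) Against the integer gridlines: no y-intercept at any integer in the box.
(c) Putting this together gives p.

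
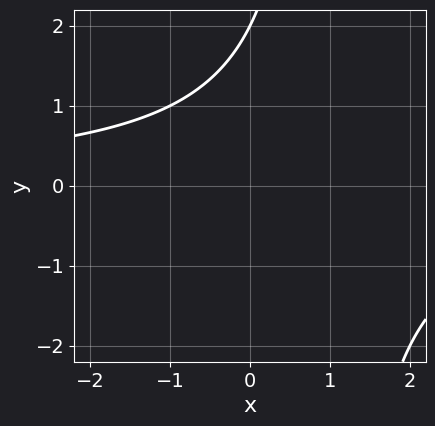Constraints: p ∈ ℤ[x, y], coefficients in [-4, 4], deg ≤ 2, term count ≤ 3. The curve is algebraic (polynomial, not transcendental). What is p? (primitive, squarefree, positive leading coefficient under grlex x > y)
x*y - y + 2

First, degree: the shape is more complex than any degree-1 curve, so deg p = 2.
Then, from the axis intercepts and sections: one y-axis crossing is at y = 2; it misses every integer gridline on the x-axis.
Finally, these observations pin down the coefficients.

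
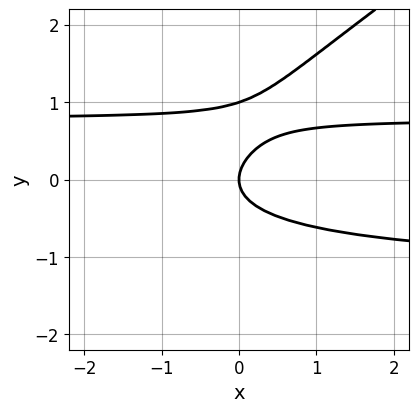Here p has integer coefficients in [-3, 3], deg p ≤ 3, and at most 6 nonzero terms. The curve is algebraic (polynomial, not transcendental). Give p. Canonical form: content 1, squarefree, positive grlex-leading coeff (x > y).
2*x*y^2 - 3*y^3 + x*y + 3*y^2 - 2*x

Degree: no degree-2 curve has this shape, so deg p = 3.
Against the integer gridlines: among the integer gridlines, it crosses the y-axis at y ∈ {0, 1}; one x-axis crossing is at x = 0.
Assembling these constraints gives the stated polynomial.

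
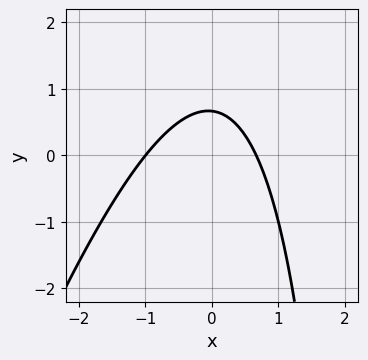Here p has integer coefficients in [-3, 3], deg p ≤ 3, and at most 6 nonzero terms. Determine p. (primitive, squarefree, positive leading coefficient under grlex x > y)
3*x^2 - x*y + x + 3*y - 2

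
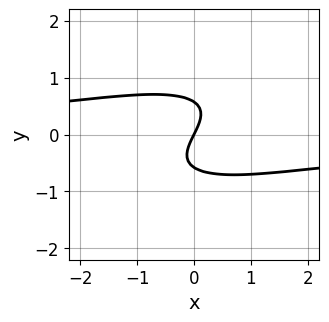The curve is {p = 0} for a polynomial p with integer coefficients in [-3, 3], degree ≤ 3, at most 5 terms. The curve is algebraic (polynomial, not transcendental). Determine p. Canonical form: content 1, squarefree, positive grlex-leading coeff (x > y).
x^2*y - 2*x*y^2 + 3*y^3 + 2*x - y

First, deg p = 3. No degree-2 curve has this shape.
Next, from the visible intercepts: it meets the y-axis at y = 0 (among the integer gridlines); it crosses the x-axis at the gridline x = 0.
Finally, fitting integer coefficients to these (and the overall shape) gives p.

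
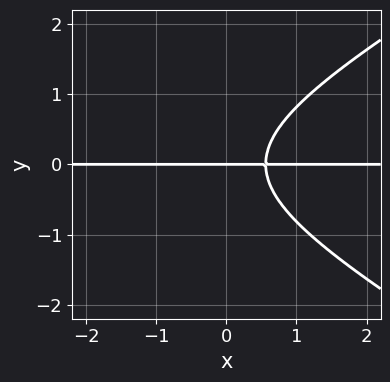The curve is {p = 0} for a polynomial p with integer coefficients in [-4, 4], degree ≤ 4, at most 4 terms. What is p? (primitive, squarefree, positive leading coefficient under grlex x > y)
Degree: no degree-2 curve has this shape, so deg p = 3.
Observable constraints: one y-axis crossing is at y = 0; the visible x-axis segment lies entirely on the curve.
The integer polynomial consistent with all of this is the stated p.

x^2*y - 3*y^3 + 3*x*y - 2*y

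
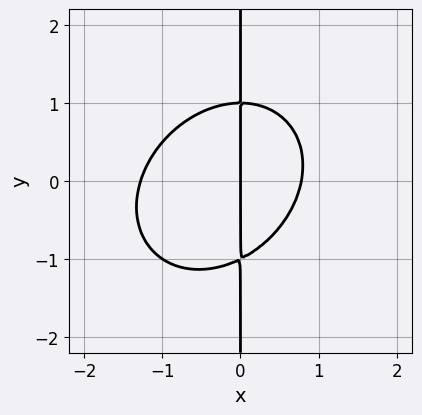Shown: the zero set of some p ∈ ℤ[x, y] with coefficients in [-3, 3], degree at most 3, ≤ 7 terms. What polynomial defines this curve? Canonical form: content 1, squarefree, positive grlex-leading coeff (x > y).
2*x^3 - x^2*y + 2*x*y^2 + x^2 - 2*x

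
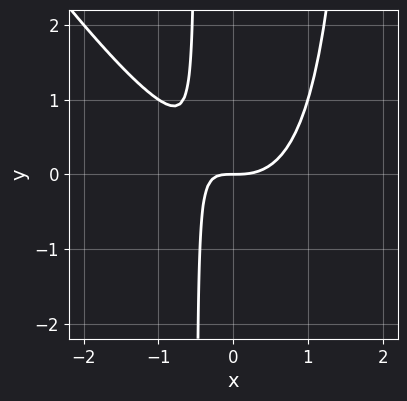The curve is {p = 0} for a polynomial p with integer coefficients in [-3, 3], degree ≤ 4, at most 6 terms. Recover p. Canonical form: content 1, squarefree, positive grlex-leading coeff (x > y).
3*x^3 + 2*x^2*y - 3*x*y - 2*y

1. Degree: the shape is more complex than any degree-2 curve, so deg p = 3.
2. Reading off the gridlines: it crosses the x-axis at the gridline x = 0; it crosses the y-axis at the gridline y = 0.
3. Together with the visible shape, these determine p as stated.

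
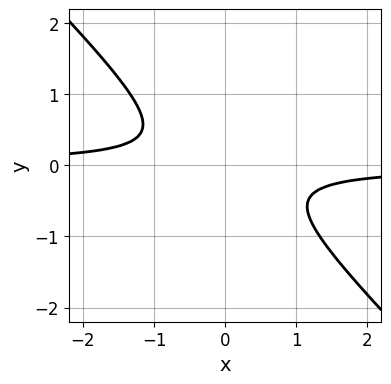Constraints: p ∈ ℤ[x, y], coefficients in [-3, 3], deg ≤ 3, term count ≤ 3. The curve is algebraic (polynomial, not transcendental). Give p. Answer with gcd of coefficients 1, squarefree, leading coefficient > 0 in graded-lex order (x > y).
1. deg p = 2. No degree-1 curve has this shape.
2. Checking where it meets the axes: no x-intercept at any integer in the box; it misses every integer gridline on the y-axis.
3. Solving for integer coefficients yields p as stated.

3*x*y + 3*y^2 + 1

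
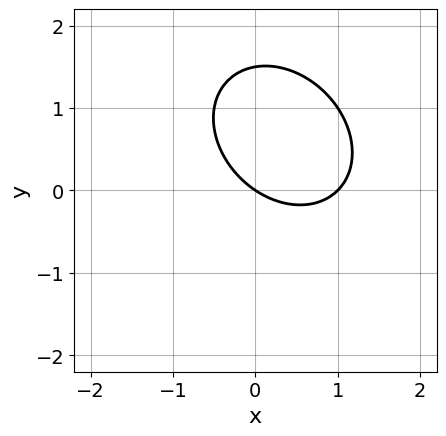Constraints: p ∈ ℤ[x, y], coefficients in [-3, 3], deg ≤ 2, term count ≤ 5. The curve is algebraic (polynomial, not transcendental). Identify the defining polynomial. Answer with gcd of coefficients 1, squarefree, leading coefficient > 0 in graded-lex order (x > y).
2*x^2 + x*y + 2*y^2 - 2*x - 3*y

(a) The degree is 2 — a generic line meets the curve in up to 2 points.
(b) Reading off the gridlines: it crosses the y-axis at the gridline y = 0; among the integer gridlines, it crosses the x-axis at x ∈ {0, 1}.
(c) Matching integer coefficients to the picture gives p.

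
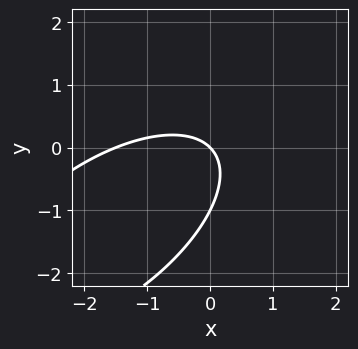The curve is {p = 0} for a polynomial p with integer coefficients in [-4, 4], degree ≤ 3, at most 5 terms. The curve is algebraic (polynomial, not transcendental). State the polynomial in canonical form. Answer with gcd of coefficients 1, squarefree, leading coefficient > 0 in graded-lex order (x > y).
(a) The degree is 2 — no degree-1 curve has this shape.
(b) Observable constraints: it meets the x-axis at x = 0 (among the integer gridlines); the y-axis gridline crossings are at y ∈ {-1, 0}.
(c) Fitting integer coefficients to these (and the overall shape) gives p.

2*x^2 - 3*x*y + 3*y^2 + 3*x + 3*y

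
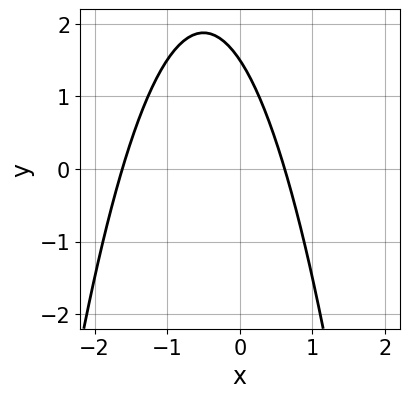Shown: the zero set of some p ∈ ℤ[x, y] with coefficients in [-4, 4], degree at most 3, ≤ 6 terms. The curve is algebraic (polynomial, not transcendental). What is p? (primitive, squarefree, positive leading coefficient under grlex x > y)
3*x^2 + 3*x + 2*y - 3

1. The degree is 2 — no degree-1 curve has this shape.
2. Solving for integer coefficients yields p as stated.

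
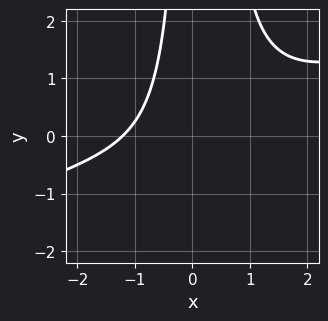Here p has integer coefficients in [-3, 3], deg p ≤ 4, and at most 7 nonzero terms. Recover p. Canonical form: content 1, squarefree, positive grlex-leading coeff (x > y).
x^3 - 3*x^2*y + x*y + x + 3

The degree is 3 — no degree-2 curve has this shape.
From the visible intercepts: it misses every integer gridline on the y-axis.
Fitting integer coefficients to these (and the overall shape) gives p.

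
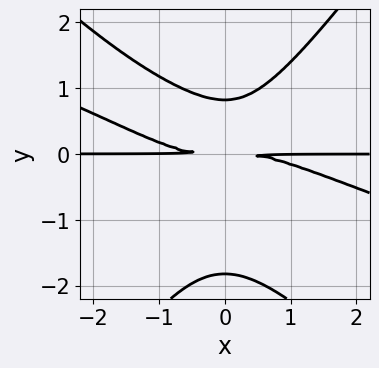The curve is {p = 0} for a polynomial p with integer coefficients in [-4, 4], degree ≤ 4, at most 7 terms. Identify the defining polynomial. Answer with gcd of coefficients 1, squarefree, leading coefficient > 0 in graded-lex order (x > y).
deg p = 4. No degree-3 curve has this shape.
Checking where it meets the axes: every point of the x-axis in the box is on the curve.
Putting this together gives p.

x^3*y + 3*x^2*y^2 - 2*y^4 - 2*y^3 + 3*y^2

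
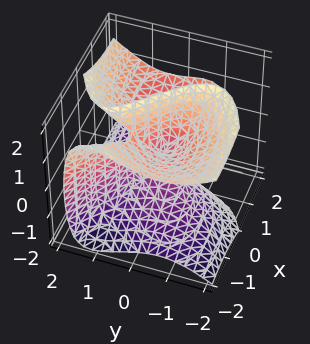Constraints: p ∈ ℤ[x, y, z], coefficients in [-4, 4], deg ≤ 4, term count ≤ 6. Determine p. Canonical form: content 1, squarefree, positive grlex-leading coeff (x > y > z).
(a) The degree is 3 — no degree-2 surface has this shape.
(b) From the visible intercepts: it meets the y-axis at y = 0 (among the integer gridlines); among the integer gridlines, it crosses the x-axis at x ∈ {0, 1}; the visible z-axis segment lies entirely on the surface.
(c) Matching integer coefficients to the picture gives p.

x^3 - 3*x*z^2 + 3*y^3 - 3*y*z^2 - x^2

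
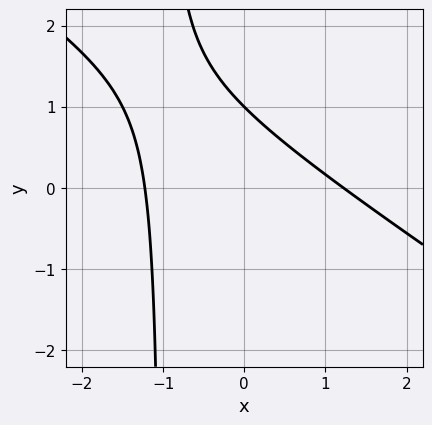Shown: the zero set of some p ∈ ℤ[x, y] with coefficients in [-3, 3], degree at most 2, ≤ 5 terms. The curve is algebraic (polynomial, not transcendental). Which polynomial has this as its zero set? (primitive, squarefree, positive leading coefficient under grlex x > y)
1. deg p = 2. No degree-1 curve has this shape.
2. From the visible intercepts: it meets the y-axis at y = 1 (among the integer gridlines).
3. Putting this together gives p.

2*x^2 + 3*x*y + 3*y - 3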